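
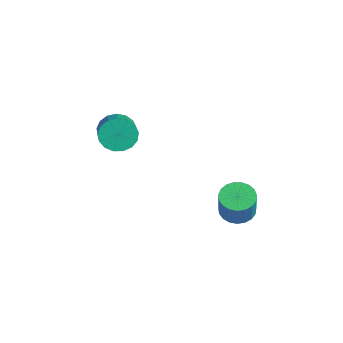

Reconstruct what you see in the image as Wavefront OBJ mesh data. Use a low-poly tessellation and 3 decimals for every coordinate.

v -3.875 -1.177 2.358
v -3.377 -1.172 1.515
v -1.706 -1.898 2.498
v -2.205 -1.903 3.342
v -3.297 -0.746 1.695
v -1.627 -1.472 2.678
v -3.351 -0.419 2.026
v -1.68 -1.145 3.01
v -3.524 -0.265 2.434
v -1.853 -0.991 3.417
v -3.778 -0.321 2.825
v -2.107 -1.047 3.808
v -4.054 -0.572 3.109
v -2.383 -1.298 4.092
v -4.289 -0.962 3.22
v -2.619 -1.688 4.204
v -4.43 -1.401 3.135
v -2.759 -2.128 4.118
v -4.443 -1.789 2.871
v -2.773 -2.515 3.854
v -4.327 -2.037 2.49
v -2.656 -2.763 3.473
v -4.107 -2.087 2.079
v -2.436 -2.813 3.062
v -3.834 -1.929 1.732
v -2.163 -2.655 2.715
v -3.57 -1.599 1.528
v -1.9 -2.325 2.511
v -0.984 4.018 -3.574
v -0.305 4.671 -3.7
v 0.383 4.274 -2.052
v -0.296 3.622 -1.926
v -0.592 4.883 -3.53
v 0.096 4.486 -1.881
v -0.947 4.945 -3.367
v -0.259 4.548 -1.718
v -1.308 4.847 -3.24
v -0.62 4.45 -1.591
v -1.613 4.605 -3.171
v -0.925 4.208 -1.522
v -1.809 4.263 -3.171
v -1.121 3.866 -1.523
v -1.863 3.878 -3.242
v -1.175 3.481 -1.593
v -1.764 3.517 -3.37
v -1.076 3.12 -1.721
v -1.531 3.243 -3.533
v -0.843 2.846 -1.884
v -1.203 3.103 -3.703
v -0.515 2.706 -2.054
v -0.838 3.122 -3.851
v -0.15 2.725 -2.203
v -0.497 3.295 -3.952
v 0.191 2.898 -2.303
v -0.241 3.594 -3.987
v 0.447 3.197 -2.338
v -0.113 3.966 -3.95
v 0.575 3.569 -2.302
v -0.136 4.347 -3.849
v 0.552 3.95 -2.2
f 2 1 5
f 2 5 3
f 3 5 6
f 3 6 4
f 5 1 7
f 5 7 6
f 6 7 8
f 6 8 4
f 7 1 9
f 7 9 8
f 8 9 10
f 8 10 4
f 9 1 11
f 9 11 10
f 10 11 12
f 10 12 4
f 11 1 13
f 11 13 12
f 12 13 14
f 12 14 4
f 13 1 15
f 13 15 14
f 14 15 16
f 14 16 4
f 15 1 17
f 15 17 16
f 16 17 18
f 16 18 4
f 17 1 19
f 17 19 18
f 18 19 20
f 18 20 4
f 19 1 21
f 19 21 20
f 20 21 22
f 20 22 4
f 21 1 23
f 21 23 22
f 22 23 24
f 22 24 4
f 23 1 25
f 23 25 24
f 24 25 26
f 24 26 4
f 25 1 27
f 25 27 26
f 26 27 28
f 26 28 4
f 27 1 2
f 27 2 28
f 28 2 3
f 28 3 4
f 30 29 33
f 30 33 31
f 31 33 34
f 31 34 32
f 33 29 35
f 33 35 34
f 34 35 36
f 34 36 32
f 35 29 37
f 35 37 36
f 36 37 38
f 36 38 32
f 37 29 39
f 37 39 38
f 38 39 40
f 38 40 32
f 39 29 41
f 39 41 40
f 40 41 42
f 40 42 32
f 41 29 43
f 41 43 42
f 42 43 44
f 42 44 32
f 43 29 45
f 43 45 44
f 44 45 46
f 44 46 32
f 45 29 47
f 45 47 46
f 46 47 48
f 46 48 32
f 47 29 49
f 47 49 48
f 48 49 50
f 48 50 32
f 49 29 51
f 49 51 50
f 50 51 52
f 50 52 32
f 51 29 53
f 51 53 52
f 52 53 54
f 52 54 32
f 53 29 55
f 53 55 54
f 54 55 56
f 54 56 32
f 55 29 57
f 55 57 56
f 56 57 58
f 56 58 32
f 57 29 59
f 57 59 58
f 58 59 60
f 58 60 32
f 59 29 30
f 59 30 60
f 60 30 31
f 60 31 32



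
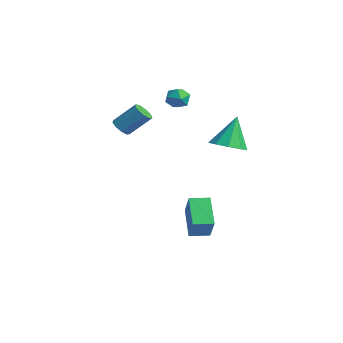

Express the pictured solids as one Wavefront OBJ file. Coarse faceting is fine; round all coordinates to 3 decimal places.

v -2.622 -0.279 2.842
v -2.374 0.079 2.401
v -1.79 1.076 3.536
v -2.038 0.719 3.978
v -2.768 0.209 2.489
v -2.184 1.207 3.624
v -3.093 0.111 2.742
v -2.509 1.109 3.877
v -3.198 -0.169 3.043
v -2.614 0.828 4.178
v -3.034 -0.501 3.249
v -2.45 0.497 4.384
v -2.676 -0.729 3.266
v -2.092 0.269 4.401
v -2.294 -0.746 3.084
v -1.71 0.252 4.219
v -2.064 -0.545 2.789
v -1.48 0.453 3.924
v -2.096 -0.219 2.519
v -1.512 0.778 3.655
v -3.876 3.976 4.412
v -3.135 4.024 4.264
v -3.965 3.016 3.656
v -3.224 3.064 3.508
v -3.459 2.845 4.193
v -3.405 3.438 4.66
v -3.695 3.602 3.26
v -3.641 4.195 3.727
v -3.024 3.793 3.552
v -2.878 3.325 4.129
v -4.222 3.715 3.791
v -4.076 3.247 4.368
v 1.164 1.534 -3.777
v -0.191 2.074 -2.607
v 1.545 2.555 -3.807
v 0.19 3.095 -2.637
v 2.15 1.205 -2.483
v 0.795 1.745 -1.313
v 2.531 2.226 -2.513
v 1.176 2.766 -1.343
v 2.27 3.097 2.554
v 3.248 3.276 2.656
v 1.95 3.823 4.346
v 2.938 3.82 2.38
v 2.316 4.025 2.186
v 1.671 3.796 2.164
v 1.307 3.24 2.324
v 1.393 2.617 2.592
v 1.89 2.218 2.843
v 2.564 2.23 2.958
v 3.1 2.648 2.884
f 2 1 5
f 2 5 3
f 3 5 6
f 3 6 4
f 5 1 7
f 5 7 6
f 6 7 8
f 6 8 4
f 7 1 9
f 7 9 8
f 8 9 10
f 8 10 4
f 9 1 11
f 9 11 10
f 10 11 12
f 10 12 4
f 11 1 13
f 11 13 12
f 12 13 14
f 12 14 4
f 13 1 15
f 13 15 14
f 14 15 16
f 14 16 4
f 15 1 17
f 15 17 16
f 16 17 18
f 16 18 4
f 17 1 19
f 17 19 18
f 18 19 20
f 18 20 4
f 19 1 2
f 19 2 20
f 20 2 3
f 20 3 4
f 21 32 26
f 21 26 22
f 21 22 28
f 21 28 31
f 21 31 32
f 22 26 30
f 26 32 25
f 32 31 23
f 31 28 27
f 28 22 29
f 24 30 25
f 24 25 23
f 24 23 27
f 24 27 29
f 24 29 30
f 25 30 26
f 23 25 32
f 27 23 31
f 29 27 28
f 30 29 22
f 34 36 33
f 37 34 33
f 33 36 35
f 35 37 33
f 34 40 36
f 38 34 37
f 38 40 34
f 36 40 35
f 39 37 35
f 35 40 39
f 39 38 37
f 40 38 39
f 42 41 44
f 42 44 43
f 44 41 45
f 44 45 43
f 45 41 46
f 45 46 43
f 46 41 47
f 46 47 43
f 47 41 48
f 47 48 43
f 48 41 49
f 48 49 43
f 49 41 50
f 49 50 43
f 50 41 51
f 50 51 43
f 51 41 42
f 51 42 43



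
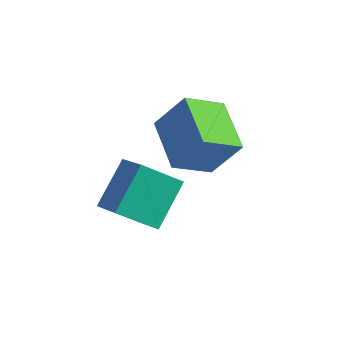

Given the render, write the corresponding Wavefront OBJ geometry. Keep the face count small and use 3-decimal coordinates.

v -0.706 2.503 -1.4
v -1.469 1.213 -0.515
v -2.293 3.845 -0.811
v -3.056 2.555 0.073
v 0.236 2.965 0.087
v -0.527 1.675 0.971
v -1.351 4.307 0.675
v -2.114 3.017 1.56
v -3.17 -0.733 -1.944
v -3.198 0.84 -0.645
v -2.069 0.153 -2.994
v -2.098 1.726 -1.695
v -2.022 -1.306 -1.225
v -2.051 0.267 0.074
v -0.922 -0.42 -2.275
v -0.95 1.153 -0.976
f 2 4 1
f 5 2 1
f 1 4 3
f 3 5 1
f 2 8 4
f 6 2 5
f 6 8 2
f 4 8 3
f 7 5 3
f 3 8 7
f 7 6 5
f 8 6 7
f 10 12 9
f 13 10 9
f 9 12 11
f 11 13 9
f 10 16 12
f 14 10 13
f 14 16 10
f 12 16 11
f 15 13 11
f 11 16 15
f 15 14 13
f 16 14 15



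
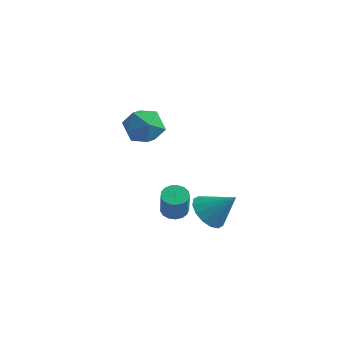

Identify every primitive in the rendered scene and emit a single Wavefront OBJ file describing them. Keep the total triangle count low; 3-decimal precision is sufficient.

v -3.233 4.879 -0.824
v -2.345 4.013 -0.796
v -4.635 3.447 -0.704
v -3.747 2.581 -0.676
v -3.897 3.347 0.289
v -3.031 4.232 0.215
v -3.949 3.228 -1.715
v -3.083 4.113 -1.789
v -2.787 2.993 -1.346
v -2.756 3.066 -0.108
v -4.224 4.394 -1.392
v -4.193 4.467 -0.154
v 2.397 0.341 -3.421
v 3.182 -0.031 -4.097
v 3.683 0.759 -2.159
v 3.127 0.521 -4.224
v 2.877 1.025 -4.137
v 2.499 1.346 -3.857
v 2.093 1.397 -3.461
v 1.769 1.166 -3.055
v 1.613 0.713 -2.746
v 1.667 0.161 -2.619
v 1.917 -0.343 -2.706
v 2.296 -0.664 -2.986
v 2.702 -0.715 -3.382
v 3.026 -0.484 -3.788
v 0.458 0.365 -3.878
v 1.146 0.413 -4.047
v 1.55 -0.176 -2.571
v 0.862 -0.225 -2.402
v 1.075 0.714 -3.907
v 1.479 0.125 -2.431
v 0.863 0.936 -3.761
v 1.267 0.347 -2.285
v 0.558 1.026 -3.641
v 0.962 0.437 -2.165
v 0.23 0.965 -3.576
v 0.634 0.376 -2.1
v -0.045 0.767 -3.58
v 0.358 0.178 -2.104
v -0.206 0.476 -3.652
v 0.198 -0.113 -2.176
v -0.214 0.16 -3.776
v 0.19 -0.43 -2.3
v -0.068 -0.11 -3.924
v 0.335 -0.699 -2.447
v 0.198 -0.27 -4.061
v 0.602 -0.86 -2.584
v 0.524 -0.286 -4.156
v 0.928 -0.875 -2.679
v 0.835 -0.152 -4.187
v 1.238 -0.741 -2.711
v 1.059 0.1 -4.148
v 1.463 -0.489 -2.672
f 1 12 6
f 1 6 2
f 1 2 8
f 1 8 11
f 1 11 12
f 2 6 10
f 6 12 5
f 12 11 3
f 11 8 7
f 8 2 9
f 4 10 5
f 4 5 3
f 4 3 7
f 4 7 9
f 4 9 10
f 5 10 6
f 3 5 12
f 7 3 11
f 9 7 8
f 10 9 2
f 14 13 16
f 14 16 15
f 16 13 17
f 16 17 15
f 17 13 18
f 17 18 15
f 18 13 19
f 18 19 15
f 19 13 20
f 19 20 15
f 20 13 21
f 20 21 15
f 21 13 22
f 21 22 15
f 22 13 23
f 22 23 15
f 23 13 24
f 23 24 15
f 24 13 25
f 24 25 15
f 25 13 26
f 25 26 15
f 26 13 14
f 26 14 15
f 28 27 31
f 28 31 29
f 29 31 32
f 29 32 30
f 31 27 33
f 31 33 32
f 32 33 34
f 32 34 30
f 33 27 35
f 33 35 34
f 34 35 36
f 34 36 30
f 35 27 37
f 35 37 36
f 36 37 38
f 36 38 30
f 37 27 39
f 37 39 38
f 38 39 40
f 38 40 30
f 39 27 41
f 39 41 40
f 40 41 42
f 40 42 30
f 41 27 43
f 41 43 42
f 42 43 44
f 42 44 30
f 43 27 45
f 43 45 44
f 44 45 46
f 44 46 30
f 45 27 47
f 45 47 46
f 46 47 48
f 46 48 30
f 47 27 49
f 47 49 48
f 48 49 50
f 48 50 30
f 49 27 51
f 49 51 50
f 50 51 52
f 50 52 30
f 51 27 53
f 51 53 52
f 52 53 54
f 52 54 30
f 53 27 28
f 53 28 54
f 54 28 29
f 54 29 30



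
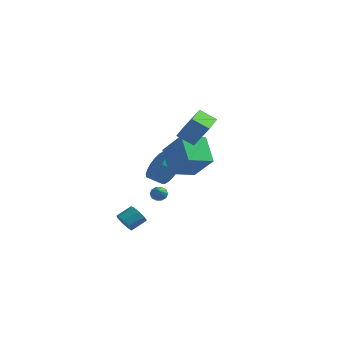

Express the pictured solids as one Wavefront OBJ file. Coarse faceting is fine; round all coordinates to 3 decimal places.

v -0.537 -4.12 -3.791
v -0.181 -3.951 -4.358
v 0.312 -3.171 -3.816
v -0.043 -3.34 -3.249
v -0.585 -3.707 -4.341
v -0.092 -2.927 -3.8
v -0.966 -3.656 -4.068
v -0.473 -2.876 -3.526
v -1.146 -3.822 -3.664
v -0.653 -3.043 -3.122
v -1.041 -4.128 -3.32
v -0.548 -3.348 -2.778
v -0.7 -4.43 -3.196
v -0.207 -3.65 -2.655
v -0.283 -4.587 -3.351
v 0.211 -3.807 -2.809
v 0.016 -4.525 -3.711
v 0.509 -3.745 -3.169
v 0.056 -4.274 -4.109
v 0.549 -3.494 -3.567
v 3.587 -3.612 2.934
v 2.647 -3.869 3.565
v 3.196 -2 3.009
v 2.257 -2.257 3.64
v 4.463 -3.463 4.3
v 3.524 -3.72 4.931
v 4.073 -1.851 4.375
v 3.133 -2.108 5.006
v 0.525 -0.6 -0.813
v 1.292 -0.925 -0.11
v 0.562 -1.425 0.456
v -0.205 -1.1 -0.247
v 1.147 -0.502 0.077
v 0.417 -1.002 0.643
v 0.878 -0.098 0.088
v 0.148 -0.598 0.653
v 0.54 0.207 -0.08
v -0.19 -0.293 0.485
v 0.199 0.351 -0.393
v -0.531 -0.148 0.173
v -0.078 0.308 -0.789
v -0.808 -0.192 -0.224
v -0.235 0.084 -1.19
v -0.965 -0.416 -0.624
v -0.242 -0.275 -1.516
v -0.972 -0.775 -0.95
v -0.097 -0.698 -1.703
v -0.827 -1.198 -1.137
v 0.172 -1.102 -1.713
v -0.558 -1.602 -1.148
v 0.51 -1.407 -1.545
v -0.22 -1.907 -0.98
v 0.851 -1.552 -1.233
v 0.121 -2.051 -0.667
v 1.128 -1.508 -0.836
v 0.398 -2.008 -0.271
v 1.285 -1.284 -0.436
v 0.555 -1.784 0.13
v 1.927 -3.327 0.301
v 3.33 -3.747 1.82
v 0.887 -2.286 1.549
v 2.29 -2.706 3.069
v 2.77 -1.994 -0.109
v 4.173 -2.414 1.411
v 1.73 -0.953 1.14
v 3.133 -1.373 2.659
v -0.084 -0.998 -2.616
v 0.364 -0.936 -2.873
v 0.504 -2.022 -1.844
v 0.368 -0.741 -2.618
v 0.2 -0.644 -2.362
v -0.077 -0.683 -2.203
v -0.356 -0.842 -2.202
v -0.531 -1.061 -2.359
v -0.535 -1.256 -2.614
v -0.367 -1.353 -2.87
v -0.091 -1.314 -3.029
v 0.189 -1.155 -3.03
f 2 1 5
f 2 5 3
f 3 5 6
f 3 6 4
f 5 1 7
f 5 7 6
f 6 7 8
f 6 8 4
f 7 1 9
f 7 9 8
f 8 9 10
f 8 10 4
f 9 1 11
f 9 11 10
f 10 11 12
f 10 12 4
f 11 1 13
f 11 13 12
f 12 13 14
f 12 14 4
f 13 1 15
f 13 15 14
f 14 15 16
f 14 16 4
f 15 1 17
f 15 17 16
f 16 17 18
f 16 18 4
f 17 1 19
f 17 19 18
f 18 19 20
f 18 20 4
f 19 1 2
f 19 2 20
f 20 2 3
f 20 3 4
f 22 24 21
f 25 22 21
f 21 24 23
f 23 25 21
f 22 28 24
f 26 22 25
f 26 28 22
f 24 28 23
f 27 25 23
f 23 28 27
f 27 26 25
f 28 26 27
f 30 29 33
f 30 33 31
f 31 33 34
f 31 34 32
f 33 29 35
f 33 35 34
f 34 35 36
f 34 36 32
f 35 29 37
f 35 37 36
f 36 37 38
f 36 38 32
f 37 29 39
f 37 39 38
f 38 39 40
f 38 40 32
f 39 29 41
f 39 41 40
f 40 41 42
f 40 42 32
f 41 29 43
f 41 43 42
f 42 43 44
f 42 44 32
f 43 29 45
f 43 45 44
f 44 45 46
f 44 46 32
f 45 29 47
f 45 47 46
f 46 47 48
f 46 48 32
f 47 29 49
f 47 49 48
f 48 49 50
f 48 50 32
f 49 29 51
f 49 51 50
f 50 51 52
f 50 52 32
f 51 29 53
f 51 53 52
f 52 53 54
f 52 54 32
f 53 29 55
f 53 55 54
f 54 55 56
f 54 56 32
f 55 29 57
f 55 57 56
f 56 57 58
f 56 58 32
f 57 29 30
f 57 30 58
f 58 30 31
f 58 31 32
f 60 62 59
f 63 60 59
f 59 62 61
f 61 63 59
f 60 66 62
f 64 60 63
f 64 66 60
f 62 66 61
f 65 63 61
f 61 66 65
f 65 64 63
f 66 64 65
f 68 67 70
f 68 70 69
f 70 67 71
f 70 71 69
f 71 67 72
f 71 72 69
f 72 67 73
f 72 73 69
f 73 67 74
f 73 74 69
f 74 67 75
f 74 75 69
f 75 67 76
f 75 76 69
f 76 67 77
f 76 77 69
f 77 67 78
f 77 78 69
f 78 67 68
f 78 68 69



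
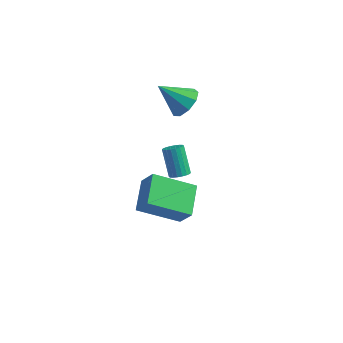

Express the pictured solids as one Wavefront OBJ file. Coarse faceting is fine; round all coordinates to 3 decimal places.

v 0.078 0.942 -3.906
v 0.518 1.188 -3.826
v -0.098 1.903 -2.634
v -0.538 1.658 -2.714
v 0.407 1.327 -3.967
v -0.209 2.043 -2.775
v 0.231 1.39 -4.096
v -0.385 2.106 -2.904
v 0.025 1.364 -4.187
v -0.591 2.08 -2.995
v -0.171 1.255 -4.222
v -0.787 1.971 -3.031
v -0.318 1.084 -4.195
v -0.933 1.8 -3.004
v -0.386 0.885 -4.111
v -1.001 1.6 -2.919
v -0.362 0.697 -3.986
v -0.978 1.412 -2.794
v -0.251 0.557 -3.845
v -0.867 1.273 -2.653
v -0.075 0.494 -3.716
v -0.691 1.21 -2.524
v 0.131 0.52 -3.625
v -0.485 1.236 -2.433
v 0.327 0.629 -3.589
v -0.289 1.345 -2.398
v 0.473 0.8 -3.616
v -0.142 1.516 -2.425
v 0.541 1 -3.701
v -0.074 1.715 -2.509
v 0.431 0.683 2.047
v 0.898 1.053 2.653
v -0.751 0.397 3.133
v 0.562 1.449 2.392
v 0.165 1.487 1.97
v -0.108 1.149 1.583
v -0.129 0.593 1.414
v 0.112 0.079 1.541
v 0.503 -0.152 1.905
v 0.859 0.008 2.335
v 1.016 0.484 2.631
v 0.215 -4.68 -0.547
v 0.835 -4.9 0.456
v -0.102 -3.23 -0.034
v 0.517 -3.451 0.97
v 1.963 -3.969 -1.47
v 2.582 -4.19 -0.466
v 1.645 -2.52 -0.956
v 2.265 -2.74 0.047
f 2 1 5
f 2 5 3
f 3 5 6
f 3 6 4
f 5 1 7
f 5 7 6
f 6 7 8
f 6 8 4
f 7 1 9
f 7 9 8
f 8 9 10
f 8 10 4
f 9 1 11
f 9 11 10
f 10 11 12
f 10 12 4
f 11 1 13
f 11 13 12
f 12 13 14
f 12 14 4
f 13 1 15
f 13 15 14
f 14 15 16
f 14 16 4
f 15 1 17
f 15 17 16
f 16 17 18
f 16 18 4
f 17 1 19
f 17 19 18
f 18 19 20
f 18 20 4
f 19 1 21
f 19 21 20
f 20 21 22
f 20 22 4
f 21 1 23
f 21 23 22
f 22 23 24
f 22 24 4
f 23 1 25
f 23 25 24
f 24 25 26
f 24 26 4
f 25 1 27
f 25 27 26
f 26 27 28
f 26 28 4
f 27 1 29
f 27 29 28
f 28 29 30
f 28 30 4
f 29 1 2
f 29 2 30
f 30 2 3
f 30 3 4
f 32 31 34
f 32 34 33
f 34 31 35
f 34 35 33
f 35 31 36
f 35 36 33
f 36 31 37
f 36 37 33
f 37 31 38
f 37 38 33
f 38 31 39
f 38 39 33
f 39 31 40
f 39 40 33
f 40 31 41
f 40 41 33
f 41 31 32
f 41 32 33
f 43 45 42
f 46 43 42
f 42 45 44
f 44 46 42
f 43 49 45
f 47 43 46
f 47 49 43
f 45 49 44
f 48 46 44
f 44 49 48
f 48 47 46
f 49 47 48



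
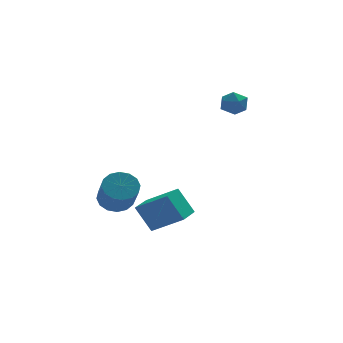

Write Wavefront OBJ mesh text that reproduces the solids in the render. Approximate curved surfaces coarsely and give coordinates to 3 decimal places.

v -3.387 -2.878 -2.81
v -2.721 -2.639 -2.592
v -2.708 -3.642 -1.531
v -3.373 -3.882 -1.75
v -2.973 -2.43 -2.391
v -2.96 -3.434 -1.331
v -3.335 -2.342 -2.303
v -3.322 -3.345 -1.243
v -3.711 -2.397 -2.351
v -3.698 -3.401 -1.291
v -4 -2.582 -2.522
v -3.987 -3.585 -1.461
v -4.125 -2.845 -2.77
v -4.112 -3.849 -1.71
v -4.052 -3.118 -3.029
v -4.039 -4.121 -1.968
v -3.8 -3.326 -3.229
v -3.787 -4.33 -2.169
v -3.438 -3.415 -3.317
v -3.425 -4.418 -2.257
v -3.062 -3.359 -3.269
v -3.049 -4.363 -2.209
v -2.773 -3.175 -3.099
v -2.76 -4.178 -2.038
v -2.648 -2.911 -2.85
v -2.635 -3.915 -1.79
v -1.954 -2.679 -4.82
v -0.847 -3.445 -3.974
v -2.509 -2.239 -3.694
v -1.402 -3.006 -2.849
v -1.318 -1.794 -4.851
v -0.211 -2.561 -4.006
v -1.873 -1.355 -3.726
v -0.766 -2.121 -2.88
v 1.32 -0.569 0.687
v 1.788 -0.131 0.71
v 1.892 -1.209 1.27
v 2.36 -0.771 1.293
v 1.806 -0.665 1.599
v 1.453 -0.269 1.239
v 2.227 -1.071 0.741
v 1.874 -0.675 0.381
v 2.349 -0.441 0.743
v 2.089 -0.19 1.273
v 1.591 -1.15 0.707
v 1.331 -0.899 1.237
f 2 1 5
f 2 5 3
f 3 5 6
f 3 6 4
f 5 1 7
f 5 7 6
f 6 7 8
f 6 8 4
f 7 1 9
f 7 9 8
f 8 9 10
f 8 10 4
f 9 1 11
f 9 11 10
f 10 11 12
f 10 12 4
f 11 1 13
f 11 13 12
f 12 13 14
f 12 14 4
f 13 1 15
f 13 15 14
f 14 15 16
f 14 16 4
f 15 1 17
f 15 17 16
f 16 17 18
f 16 18 4
f 17 1 19
f 17 19 18
f 18 19 20
f 18 20 4
f 19 1 21
f 19 21 20
f 20 21 22
f 20 22 4
f 21 1 23
f 21 23 22
f 22 23 24
f 22 24 4
f 23 1 25
f 23 25 24
f 24 25 26
f 24 26 4
f 25 1 2
f 25 2 26
f 26 2 3
f 26 3 4
f 28 30 27
f 31 28 27
f 27 30 29
f 29 31 27
f 28 34 30
f 32 28 31
f 32 34 28
f 30 34 29
f 33 31 29
f 29 34 33
f 33 32 31
f 34 32 33
f 35 46 40
f 35 40 36
f 35 36 42
f 35 42 45
f 35 45 46
f 36 40 44
f 40 46 39
f 46 45 37
f 45 42 41
f 42 36 43
f 38 44 39
f 38 39 37
f 38 37 41
f 38 41 43
f 38 43 44
f 39 44 40
f 37 39 46
f 41 37 45
f 43 41 42
f 44 43 36



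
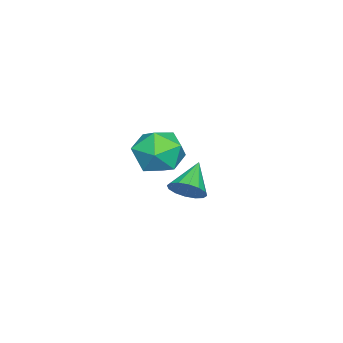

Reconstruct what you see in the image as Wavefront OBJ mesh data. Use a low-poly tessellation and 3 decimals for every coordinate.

v -2.907 -3.728 -0.189
v -2.457 -3.886 0.428
v -4.133 -3.712 0.709
v -2.467 -3.483 0.407
v -2.596 -3.145 0.226
v -2.807 -2.964 -0.066
v -3.045 -2.987 -0.391
v -3.247 -3.209 -0.662
v -3.357 -3.57 -0.806
v -3.346 -3.973 -0.785
v -3.218 -4.31 -0.604
v -3.006 -4.491 -0.312
v -2.768 -4.468 0.013
v -2.567 -4.246 0.284
v 0.152 -3.085 4.441
v 1.023 -2.468 4.339
v 0.817 -4.212 3.301
v 1.688 -3.595 3.199
v 1.507 -4.12 4.116
v 1.096 -3.424 4.821
v 0.744 -3.256 2.819
v 0.333 -2.56 3.524
v 1.389 -2.574 3.337
v 1.861 -3.108 4.139
v -0.021 -3.572 3.501
v 0.451 -4.106 4.303
f 2 1 4
f 2 4 3
f 4 1 5
f 4 5 3
f 5 1 6
f 5 6 3
f 6 1 7
f 6 7 3
f 7 1 8
f 7 8 3
f 8 1 9
f 8 9 3
f 9 1 10
f 9 10 3
f 10 1 11
f 10 11 3
f 11 1 12
f 11 12 3
f 12 1 13
f 12 13 3
f 13 1 14
f 13 14 3
f 14 1 2
f 14 2 3
f 15 26 20
f 15 20 16
f 15 16 22
f 15 22 25
f 15 25 26
f 16 20 24
f 20 26 19
f 26 25 17
f 25 22 21
f 22 16 23
f 18 24 19
f 18 19 17
f 18 17 21
f 18 21 23
f 18 23 24
f 19 24 20
f 17 19 26
f 21 17 25
f 23 21 22
f 24 23 16



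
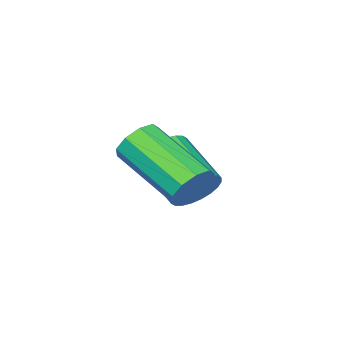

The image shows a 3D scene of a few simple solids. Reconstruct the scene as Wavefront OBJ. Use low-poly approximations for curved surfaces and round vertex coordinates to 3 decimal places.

v 0.906 3.789 1.994
v 1.371 3.522 1.544
v 1.16 1.584 2.476
v 0.694 1.851 2.926
v 1.595 3.685 1.935
v 1.384 1.747 2.866
v 1.497 3.897 2.353
v 1.286 1.959 3.284
v 1.122 4.058 2.603
v 0.911 2.12 3.535
v 0.646 4.093 2.569
v 0.435 2.156 3.5
v 0.291 3.986 2.265
v 0.08 2.049 3.197
v 0.224 3.787 1.835
v 0.013 1.849 2.767
v 0.476 3.588 1.48
v 0.265 1.651 2.411
v 0.928 3.484 1.365
v 0.717 1.546 2.296
v -1.507 2.049 0.204
v -1.023 2.236 0.8
v -1.468 0.738 1.631
v -1.953 0.551 1.036
v -1.286 2.366 0.893
v -1.732 0.868 1.725
v -1.583 2.448 0.882
v -2.029 0.95 1.713
v -1.869 2.469 0.767
v -2.314 0.971 1.599
v -2.099 2.426 0.567
v -2.544 0.929 1.399
v -2.239 2.326 0.311
v -2.685 0.828 1.143
v -2.268 2.184 0.04
v -2.713 0.686 0.871
v -2.181 2.021 -0.207
v -2.626 0.523 0.624
v -1.992 1.862 -0.391
v -2.437 0.364 0.44
v -1.728 1.732 -0.485
v -2.174 0.234 0.347
v -1.431 1.65 -0.473
v -1.877 0.152 0.358
v -1.146 1.629 -0.359
v -1.591 0.131 0.473
v -0.916 1.671 -0.159
v -1.361 0.174 0.673
v -0.775 1.772 0.097
v -1.221 0.274 0.929
v -0.747 1.914 0.369
v -1.192 0.416 1.2
v -0.834 2.077 0.616
v -1.279 0.579 1.447
f 2 1 5
f 2 5 3
f 3 5 6
f 3 6 4
f 5 1 7
f 5 7 6
f 6 7 8
f 6 8 4
f 7 1 9
f 7 9 8
f 8 9 10
f 8 10 4
f 9 1 11
f 9 11 10
f 10 11 12
f 10 12 4
f 11 1 13
f 11 13 12
f 12 13 14
f 12 14 4
f 13 1 15
f 13 15 14
f 14 15 16
f 14 16 4
f 15 1 17
f 15 17 16
f 16 17 18
f 16 18 4
f 17 1 19
f 17 19 18
f 18 19 20
f 18 20 4
f 19 1 2
f 19 2 20
f 20 2 3
f 20 3 4
f 22 21 25
f 22 25 23
f 23 25 26
f 23 26 24
f 25 21 27
f 25 27 26
f 26 27 28
f 26 28 24
f 27 21 29
f 27 29 28
f 28 29 30
f 28 30 24
f 29 21 31
f 29 31 30
f 30 31 32
f 30 32 24
f 31 21 33
f 31 33 32
f 32 33 34
f 32 34 24
f 33 21 35
f 33 35 34
f 34 35 36
f 34 36 24
f 35 21 37
f 35 37 36
f 36 37 38
f 36 38 24
f 37 21 39
f 37 39 38
f 38 39 40
f 38 40 24
f 39 21 41
f 39 41 40
f 40 41 42
f 40 42 24
f 41 21 43
f 41 43 42
f 42 43 44
f 42 44 24
f 43 21 45
f 43 45 44
f 44 45 46
f 44 46 24
f 45 21 47
f 45 47 46
f 46 47 48
f 46 48 24
f 47 21 49
f 47 49 48
f 48 49 50
f 48 50 24
f 49 21 51
f 49 51 50
f 50 51 52
f 50 52 24
f 51 21 53
f 51 53 52
f 52 53 54
f 52 54 24
f 53 21 22
f 53 22 54
f 54 22 23
f 54 23 24



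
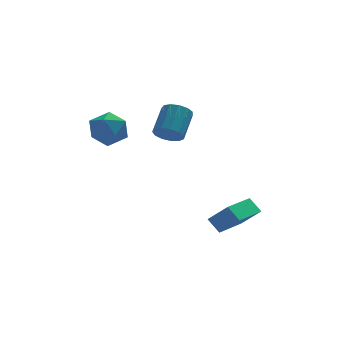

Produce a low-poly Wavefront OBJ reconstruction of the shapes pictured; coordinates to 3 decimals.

v -2.898 4.441 -0.119
v -1.903 3.995 -0.032
v -3.617 2.825 -0.168
v -2.622 2.379 -0.081
v -3.057 2.917 0.766
v -2.612 3.916 0.797
v -2.908 2.904 -0.997
v -2.463 3.903 -0.966
v -1.909 3.046 -0.574
v -2.001 3.053 0.515
v -3.519 3.767 -0.715
v -3.611 3.774 0.374
v -0.191 1.889 -0.067
v 0.513 1.707 -0.349
v 1.215 2.849 0.664
v 0.511 3.031 0.947
v 0.356 2.03 -0.604
v 1.059 3.171 0.409
v 0.026 2.307 -0.688
v 0.729 3.449 0.325
v -0.373 2.452 -0.575
v 0.329 3.594 0.438
v -0.714 2.419 -0.3
v -0.012 3.56 0.713
v -0.89 2.217 0.049
v -0.187 3.358 1.062
v -0.843 1.911 0.361
v -0.141 3.052 1.374
v -0.59 1.598 0.537
v 0.112 2.74 1.551
v -0.21 1.378 0.522
v 0.492 2.519 1.535
v 0.176 1.32 0.32
v 0.878 2.461 1.333
v 0.446 1.443 -0.005
v 1.148 2.584 1.008
v 1.098 -2.864 -4.323
v 1.899 -3.362 -3.371
v 0.683 -2.323 -3.69
v 1.484 -2.821 -2.739
v 2.556 -1.279 -4.721
v 3.357 -1.777 -3.77
v 2.141 -0.738 -4.089
v 2.942 -1.236 -3.137
f 1 12 6
f 1 6 2
f 1 2 8
f 1 8 11
f 1 11 12
f 2 6 10
f 6 12 5
f 12 11 3
f 11 8 7
f 8 2 9
f 4 10 5
f 4 5 3
f 4 3 7
f 4 7 9
f 4 9 10
f 5 10 6
f 3 5 12
f 7 3 11
f 9 7 8
f 10 9 2
f 14 13 17
f 14 17 15
f 15 17 18
f 15 18 16
f 17 13 19
f 17 19 18
f 18 19 20
f 18 20 16
f 19 13 21
f 19 21 20
f 20 21 22
f 20 22 16
f 21 13 23
f 21 23 22
f 22 23 24
f 22 24 16
f 23 13 25
f 23 25 24
f 24 25 26
f 24 26 16
f 25 13 27
f 25 27 26
f 26 27 28
f 26 28 16
f 27 13 29
f 27 29 28
f 28 29 30
f 28 30 16
f 29 13 31
f 29 31 30
f 30 31 32
f 30 32 16
f 31 13 33
f 31 33 32
f 32 33 34
f 32 34 16
f 33 13 35
f 33 35 34
f 34 35 36
f 34 36 16
f 35 13 14
f 35 14 36
f 36 14 15
f 36 15 16
f 38 40 37
f 41 38 37
f 37 40 39
f 39 41 37
f 38 44 40
f 42 38 41
f 42 44 38
f 40 44 39
f 43 41 39
f 39 44 43
f 43 42 41
f 44 42 43



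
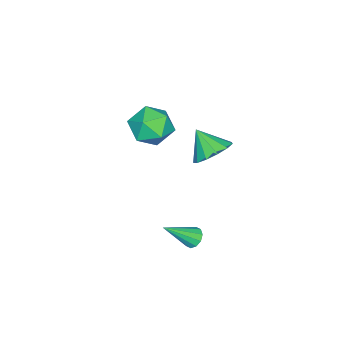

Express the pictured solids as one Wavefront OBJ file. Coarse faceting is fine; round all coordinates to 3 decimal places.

v -1.257 -2.592 0.588
v -0.43 -3.154 -0.182
v -1.09 -4.146 1.902
v -0.263 -4.708 1.132
v 0.058 -3.649 1.738
v -0.045 -2.688 0.926
v -1.475 -4.612 0.794
v -1.578 -3.651 -0.018
v -0.565 -4.402 -0.054
v 0.383 -3.807 0.529
v -1.903 -3.493 1.191
v -0.955 -2.898 1.774
v 2.062 0.224 -3.777
v 2.513 0.624 -3.867
v 3.218 -0.784 -2.463
v 2.301 0.751 -3.583
v 1.997 0.676 -3.373
v 1.718 0.429 -3.317
v 1.57 0.104 -3.437
v 1.61 -0.176 -3.686
v 1.823 -0.303 -3.971
v 2.127 -0.228 -4.181
v 2.406 0.019 -4.237
v 2.553 0.345 -4.117
v 1.551 0.94 2.645
v 2.587 0.676 2.607
v 1.329 -0.08 3.735
v 2.539 1.119 3.013
v 2.178 1.506 3.301
v 1.617 1.713 3.381
v 1.036 1.675 3.228
v 0.617 1.403 2.889
v 0.495 0.985 2.472
v 0.709 0.552 2.111
v 1.189 0.243 1.918
v 1.784 0.155 1.957
v 2.305 0.316 2.214
f 1 12 6
f 1 6 2
f 1 2 8
f 1 8 11
f 1 11 12
f 2 6 10
f 6 12 5
f 12 11 3
f 11 8 7
f 8 2 9
f 4 10 5
f 4 5 3
f 4 3 7
f 4 7 9
f 4 9 10
f 5 10 6
f 3 5 12
f 7 3 11
f 9 7 8
f 10 9 2
f 14 13 16
f 14 16 15
f 16 13 17
f 16 17 15
f 17 13 18
f 17 18 15
f 18 13 19
f 18 19 15
f 19 13 20
f 19 20 15
f 20 13 21
f 20 21 15
f 21 13 22
f 21 22 15
f 22 13 23
f 22 23 15
f 23 13 24
f 23 24 15
f 24 13 14
f 24 14 15
f 26 25 28
f 26 28 27
f 28 25 29
f 28 29 27
f 29 25 30
f 29 30 27
f 30 25 31
f 30 31 27
f 31 25 32
f 31 32 27
f 32 25 33
f 32 33 27
f 33 25 34
f 33 34 27
f 34 25 35
f 34 35 27
f 35 25 36
f 35 36 27
f 36 25 37
f 36 37 27
f 37 25 26
f 37 26 27



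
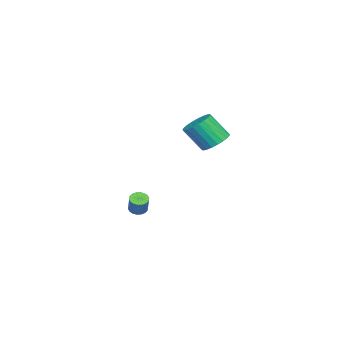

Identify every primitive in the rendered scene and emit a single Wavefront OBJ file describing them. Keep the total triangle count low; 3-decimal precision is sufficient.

v 3.386 1.501 2.737
v 4.304 1.524 2.672
v 4.431 0.482 4.098
v 3.514 0.459 4.163
v 4.241 1.806 2.884
v 4.369 0.765 4.31
v 4.049 2.043 3.074
v 4.177 1.001 4.499
v 3.756 2.196 3.212
v 3.883 1.155 4.638
v 3.406 2.244 3.279
v 3.534 1.203 4.704
v 3.054 2.179 3.262
v 3.181 1.138 4.688
v 2.752 2.01 3.166
v 2.879 0.969 4.592
v 2.546 1.764 3.005
v 2.674 0.723 4.43
v 2.469 1.478 2.802
v 2.596 0.436 4.228
v 2.531 1.195 2.59
v 2.659 0.154 4.016
v 2.723 0.959 2.401
v 2.851 -0.083 3.826
v 3.017 0.805 2.262
v 3.144 -0.236 3.688
v 3.366 0.757 2.196
v 3.494 -0.284 3.621
v 3.719 0.822 2.212
v 3.846 -0.219 3.638
v 4.021 0.991 2.308
v 4.148 -0.05 3.734
v 4.226 1.237 2.47
v 4.354 0.196 3.895
v -0.675 -3.953 -4.24
v -0.29 -4.348 -4.386
v 0.359 -4.101 -3.347
v -0.025 -3.707 -3.2
v -0.198 -4.137 -4.493
v 0.451 -3.89 -3.454
v -0.201 -3.89 -4.551
v 0.448 -3.643 -3.511
v -0.298 -3.655 -4.546
v 0.352 -3.408 -3.507
v -0.469 -3.48 -4.481
v 0.18 -3.233 -3.442
v -0.681 -3.398 -4.368
v -0.031 -3.151 -3.329
v -0.891 -3.426 -4.229
v -0.242 -3.179 -3.19
v -1.059 -3.559 -4.093
v -0.41 -3.312 -3.054
v -1.151 -3.77 -3.986
v -0.502 -3.523 -2.947
v -1.148 -4.017 -3.929
v -0.499 -3.77 -2.889
v -1.052 -4.252 -3.933
v -0.402 -4.005 -2.894
v -0.88 -4.427 -3.998
v -0.231 -4.18 -2.959
v -0.669 -4.509 -4.111
v -0.019 -4.262 -3.072
v -0.458 -4.481 -4.25
v 0.191 -4.234 -3.211
f 2 1 5
f 2 5 3
f 3 5 6
f 3 6 4
f 5 1 7
f 5 7 6
f 6 7 8
f 6 8 4
f 7 1 9
f 7 9 8
f 8 9 10
f 8 10 4
f 9 1 11
f 9 11 10
f 10 11 12
f 10 12 4
f 11 1 13
f 11 13 12
f 12 13 14
f 12 14 4
f 13 1 15
f 13 15 14
f 14 15 16
f 14 16 4
f 15 1 17
f 15 17 16
f 16 17 18
f 16 18 4
f 17 1 19
f 17 19 18
f 18 19 20
f 18 20 4
f 19 1 21
f 19 21 20
f 20 21 22
f 20 22 4
f 21 1 23
f 21 23 22
f 22 23 24
f 22 24 4
f 23 1 25
f 23 25 24
f 24 25 26
f 24 26 4
f 25 1 27
f 25 27 26
f 26 27 28
f 26 28 4
f 27 1 29
f 27 29 28
f 28 29 30
f 28 30 4
f 29 1 31
f 29 31 30
f 30 31 32
f 30 32 4
f 31 1 33
f 31 33 32
f 32 33 34
f 32 34 4
f 33 1 2
f 33 2 34
f 34 2 3
f 34 3 4
f 36 35 39
f 36 39 37
f 37 39 40
f 37 40 38
f 39 35 41
f 39 41 40
f 40 41 42
f 40 42 38
f 41 35 43
f 41 43 42
f 42 43 44
f 42 44 38
f 43 35 45
f 43 45 44
f 44 45 46
f 44 46 38
f 45 35 47
f 45 47 46
f 46 47 48
f 46 48 38
f 47 35 49
f 47 49 48
f 48 49 50
f 48 50 38
f 49 35 51
f 49 51 50
f 50 51 52
f 50 52 38
f 51 35 53
f 51 53 52
f 52 53 54
f 52 54 38
f 53 35 55
f 53 55 54
f 54 55 56
f 54 56 38
f 55 35 57
f 55 57 56
f 56 57 58
f 56 58 38
f 57 35 59
f 57 59 58
f 58 59 60
f 58 60 38
f 59 35 61
f 59 61 60
f 60 61 62
f 60 62 38
f 61 35 63
f 61 63 62
f 62 63 64
f 62 64 38
f 63 35 36
f 63 36 64
f 64 36 37
f 64 37 38



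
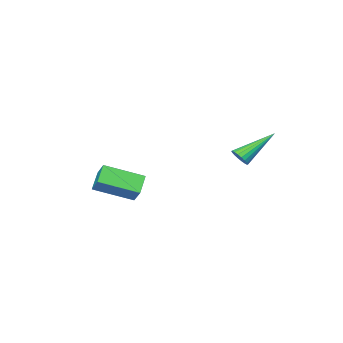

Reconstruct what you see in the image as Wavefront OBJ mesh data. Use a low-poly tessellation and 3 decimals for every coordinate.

v -1.623 2.904 -1.332
v -1.385 2.676 -0.917
v -3.237 3.456 -0.108
v -1.304 2.898 -0.909
v -1.286 3.12 -0.985
v -1.334 3.3 -1.13
v -1.44 3.401 -1.315
v -1.582 3.404 -1.503
v -1.732 3.308 -1.658
v -1.86 3.132 -1.748
v -1.942 2.911 -1.756
v -1.96 2.688 -1.68
v -1.912 2.509 -1.535
v -1.806 2.407 -1.35
v -1.664 2.404 -1.162
v -1.514 2.5 -1.007
v -0.063 -2.291 -5.037
v -0.854 -2.798 -4.34
v 0.149 -1.64 -4.322
v -0.642 -2.147 -3.625
v 1.382 -3.553 -4.315
v 0.591 -4.06 -3.618
v 1.594 -2.902 -3.6
v 0.803 -3.409 -2.903
f 2 1 4
f 2 4 3
f 4 1 5
f 4 5 3
f 5 1 6
f 5 6 3
f 6 1 7
f 6 7 3
f 7 1 8
f 7 8 3
f 8 1 9
f 8 9 3
f 9 1 10
f 9 10 3
f 10 1 11
f 10 11 3
f 11 1 12
f 11 12 3
f 12 1 13
f 12 13 3
f 13 1 14
f 13 14 3
f 14 1 15
f 14 15 3
f 15 1 16
f 15 16 3
f 16 1 2
f 16 2 3
f 18 20 17
f 21 18 17
f 17 20 19
f 19 21 17
f 18 24 20
f 22 18 21
f 22 24 18
f 20 24 19
f 23 21 19
f 19 24 23
f 23 22 21
f 24 22 23



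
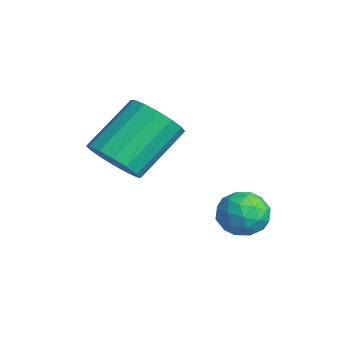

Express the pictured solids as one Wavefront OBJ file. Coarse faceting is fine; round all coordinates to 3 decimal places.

v 2.045 0.844 -3.709
v 2.875 1.089 -3.591
v 2.105 0.071 -2.529
v 2.935 0.316 -2.411
v 2.291 0.898 -2.32
v 2.254 1.376 -3.049
v 2.726 -0.216 -3.071
v 2.689 0.262 -3.8
v 3.296 0.434 -3.196
v 3.026 1.122 -2.732
v 1.954 0.038 -3.388
v 1.684 0.726 -2.924
v 2.455 1.034 -3.754
v 2.525 0.126 -2.366
v 2.147 0.468 -2.313
v 2.634 0.612 -2.243
v 2.09 1.203 -3.435
v 2.577 1.347 -3.366
v 2.234 1.234 -2.618
v 2.403 -0.187 -2.754
v 2.89 -0.043 -2.685
v 2.346 0.548 -3.877
v 2.833 0.692 -3.807
v 2.746 -0.074 -3.502
v 3.19 0.793 -3.452
v 3.225 0.339 -2.759
v 3.102 0.027 -3.147
v 3.081 0.307 -3.575
v 3.031 1.198 -3.179
v 3.066 0.743 -2.486
v 2.688 1.085 -2.432
v 2.666 1.366 -2.861
v 3.279 0.813 -2.947
v 1.914 0.417 -3.634
v 1.949 -0.038 -2.941
v 2.314 -0.206 -3.259
v 2.292 0.075 -3.688
v 1.755 0.821 -3.361
v 1.79 0.367 -2.668
v 1.899 0.853 -2.545
v 1.878 1.133 -2.973
v 1.701 0.347 -3.173
v 0.767 -2.861 -1.227
v 1.636 -2.387 -1.366
v 1.023 -0.845 0.047
v 0.153 -1.319 0.187
v 1.317 -2.189 -1.722
v 0.703 -0.646 -0.308
v 0.85 -2.17 -1.945
v 0.236 -0.628 -0.531
v 0.361 -2.337 -1.975
v -0.253 -0.795 -0.562
v -0.019 -2.644 -1.805
v -0.633 -1.102 -0.392
v -0.189 -3.009 -1.48
v -0.803 -1.467 -0.067
v -0.103 -3.335 -1.087
v -0.716 -1.793 0.326
v 0.217 -3.534 -0.732
v -0.397 -1.991 0.682
v 0.684 -3.552 -0.509
v 0.07 -2.01 0.905
v 1.173 -3.385 -0.478
v 0.559 -1.843 0.935
v 1.553 -3.078 -0.648
v 0.939 -1.536 0.765
v 1.723 -2.713 -0.973
v 1.109 -1.171 0.44
f 1 38 17
f 38 12 41
f 17 41 6
f 38 41 17
f 1 17 13
f 17 6 18
f 13 18 2
f 17 18 13
f 1 13 22
f 13 2 23
f 22 23 8
f 13 23 22
f 1 22 34
f 22 8 37
f 34 37 11
f 22 37 34
f 1 34 38
f 34 11 42
f 38 42 12
f 34 42 38
f 2 18 29
f 18 6 32
f 29 32 10
f 18 32 29
f 6 41 19
f 41 12 40
f 19 40 5
f 41 40 19
f 12 42 39
f 42 11 35
f 39 35 3
f 42 35 39
f 11 37 36
f 37 8 24
f 36 24 7
f 37 24 36
f 8 23 28
f 23 2 25
f 28 25 9
f 23 25 28
f 4 30 16
f 30 10 31
f 16 31 5
f 30 31 16
f 4 16 14
f 16 5 15
f 14 15 3
f 16 15 14
f 4 14 21
f 14 3 20
f 21 20 7
f 14 20 21
f 4 21 26
f 21 7 27
f 26 27 9
f 21 27 26
f 4 26 30
f 26 9 33
f 30 33 10
f 26 33 30
f 5 31 19
f 31 10 32
f 19 32 6
f 31 32 19
f 3 15 39
f 15 5 40
f 39 40 12
f 15 40 39
f 7 20 36
f 20 3 35
f 36 35 11
f 20 35 36
f 9 27 28
f 27 7 24
f 28 24 8
f 27 24 28
f 10 33 29
f 33 9 25
f 29 25 2
f 33 25 29
f 44 43 47
f 44 47 45
f 45 47 48
f 45 48 46
f 47 43 49
f 47 49 48
f 48 49 50
f 48 50 46
f 49 43 51
f 49 51 50
f 50 51 52
f 50 52 46
f 51 43 53
f 51 53 52
f 52 53 54
f 52 54 46
f 53 43 55
f 53 55 54
f 54 55 56
f 54 56 46
f 55 43 57
f 55 57 56
f 56 57 58
f 56 58 46
f 57 43 59
f 57 59 58
f 58 59 60
f 58 60 46
f 59 43 61
f 59 61 60
f 60 61 62
f 60 62 46
f 61 43 63
f 61 63 62
f 62 63 64
f 62 64 46
f 63 43 65
f 63 65 64
f 64 65 66
f 64 66 46
f 65 43 67
f 65 67 66
f 66 67 68
f 66 68 46
f 67 43 44
f 67 44 68
f 68 44 45
f 68 45 46



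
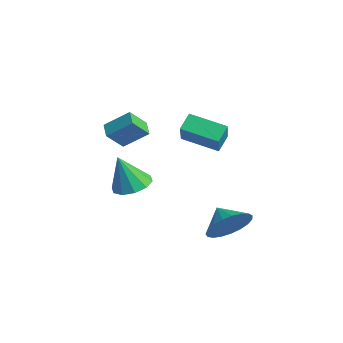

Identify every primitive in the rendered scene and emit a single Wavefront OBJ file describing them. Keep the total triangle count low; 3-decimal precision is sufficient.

v -2.061 -3.207 -0.774
v -1.982 -4.016 0.081
v -2.778 -2.985 -0.498
v -2.699 -3.795 0.357
v -1.461 -2.285 0.043
v -1.382 -3.095 0.898
v -2.178 -2.064 0.319
v -2.099 -2.873 1.174
v -1.093 -3.275 -2.553
v -0.233 -3.03 -2.38
v -1.267 -3.845 -0.887
v -0.566 -2.592 -2.264
v -1.099 -2.414 -2.259
v -1.63 -2.565 -2.366
v -1.956 -2.987 -2.545
v -1.952 -3.519 -2.727
v -1.62 -3.958 -2.842
v -1.086 -4.136 -2.847
v -0.555 -3.985 -2.74
v -0.23 -3.563 -2.561
v 2.706 -0.741 -3.727
v 3.102 -0.074 -2.991
v 1.734 -0.799 -3.153
v 2.914 0.208 -3.28
v 2.691 0.325 -3.646
v 2.47 0.259 -4.026
v 2.289 0.019 -4.355
v 2.181 -0.352 -4.575
v 2.163 -0.791 -4.649
v 2.24 -1.221 -4.563
v 2.396 -1.568 -4.333
v 2.606 -1.772 -3.998
v 2.834 -1.798 -3.616
v 3.039 -1.641 -3.254
v 3.187 -1.329 -2.973
v 3.251 -0.915 -2.823
v 3.221 -0.471 -2.829
v 0.549 -1.842 0.578
v 0.2 -1.249 1.142
v 1.721 -0.726 0.129
v 1.372 -0.132 0.692
v 1.448 -2.348 1.668
v 1.099 -1.754 2.231
v 2.62 -1.231 1.218
v 2.271 -0.638 1.782
f 2 4 1
f 5 2 1
f 1 4 3
f 3 5 1
f 2 8 4
f 6 2 5
f 6 8 2
f 4 8 3
f 7 5 3
f 3 8 7
f 7 6 5
f 8 6 7
f 10 9 12
f 10 12 11
f 12 9 13
f 12 13 11
f 13 9 14
f 13 14 11
f 14 9 15
f 14 15 11
f 15 9 16
f 15 16 11
f 16 9 17
f 16 17 11
f 17 9 18
f 17 18 11
f 18 9 19
f 18 19 11
f 19 9 20
f 19 20 11
f 20 9 10
f 20 10 11
f 22 21 24
f 22 24 23
f 24 21 25
f 24 25 23
f 25 21 26
f 25 26 23
f 26 21 27
f 26 27 23
f 27 21 28
f 27 28 23
f 28 21 29
f 28 29 23
f 29 21 30
f 29 30 23
f 30 21 31
f 30 31 23
f 31 21 32
f 31 32 23
f 32 21 33
f 32 33 23
f 33 21 34
f 33 34 23
f 34 21 35
f 34 35 23
f 35 21 36
f 35 36 23
f 36 21 37
f 36 37 23
f 37 21 22
f 37 22 23
f 39 41 38
f 42 39 38
f 38 41 40
f 40 42 38
f 39 45 41
f 43 39 42
f 43 45 39
f 41 45 40
f 44 42 40
f 40 45 44
f 44 43 42
f 45 43 44



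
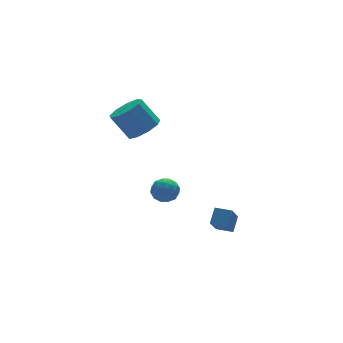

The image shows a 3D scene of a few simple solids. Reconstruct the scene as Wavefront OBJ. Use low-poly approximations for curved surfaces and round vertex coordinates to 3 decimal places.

v -2.532 0.944 2.835
v -1.675 1.36 3.019
v -2.312 2.093 4.328
v -3.168 1.676 4.145
v -2.038 1.751 2.623
v -2.675 2.484 3.933
v -2.631 1.764 2.328
v -3.268 2.497 3.637
v -3.178 1.393 2.269
v -3.815 2.126 3.578
v -3.423 0.812 2.476
v -4.06 1.545 3.785
v -3.25 0.292 2.851
v -3.887 1.025 4.16
v -2.741 0.077 3.218
v -3.378 0.81 4.528
v -2.134 0.268 3.407
v -2.771 1.001 4.716
v -1.713 0.775 3.328
v -2.35 1.508 4.637
v -2.515 -0.226 -0.483
v -2.006 -0.643 -0.069
v -2.834 -1.257 -1.131
v -2.325 -1.674 -0.717
v -2.967 -1.396 -0.377
v -2.77 -0.759 0.023
v -2.07 -1.141 -1.223
v -1.873 -0.504 -0.823
v -1.731 -1.209 -0.527
v -2.285 -1.367 -0.004
v -2.555 -0.533 -1.196
v -3.109 -0.691 -0.673
v -2.233 -0.344 -0.219
v -2.607 -1.556 -0.981
v -2.985 -1.392 -0.781
v -2.685 -1.638 -0.538
v -2.682 -0.412 -0.165
v -2.382 -0.657 0.079
v -2.947 -1.1 -0.103
v -2.458 -1.243 -1.279
v -2.158 -1.488 -1.035
v -2.155 -0.262 -0.662
v -1.855 -0.508 -0.419
v -1.893 -0.8 -1.097
v -1.772 -0.922 -0.245
v -1.959 -1.528 -0.626
v -1.809 -1.215 -0.923
v -1.693 -0.84 -0.688
v -2.097 -1.015 0.063
v -2.285 -1.621 -0.318
v -2.662 -1.457 -0.119
v -2.546 -1.083 0.117
v -1.936 -1.347 -0.206
v -2.555 -0.279 -0.882
v -2.743 -0.885 -1.263
v -2.294 -0.817 -1.317
v -2.178 -0.443 -1.081
v -2.881 -0.372 -0.574
v -3.068 -0.978 -0.955
v -3.147 -1.06 -0.512
v -3.031 -0.685 -0.277
v -2.904 -0.553 -0.994
v 0.416 -2.786 -3.575
v -0.377 -3.516 -2.421
v -0.177 -2.109 -3.555
v -0.97 -2.84 -2.4
v 0.97 -2.32 -2.9
v 0.177 -3.051 -1.745
v 0.377 -1.644 -2.879
v -0.416 -2.374 -1.725
f 2 1 5
f 2 5 3
f 3 5 6
f 3 6 4
f 5 1 7
f 5 7 6
f 6 7 8
f 6 8 4
f 7 1 9
f 7 9 8
f 8 9 10
f 8 10 4
f 9 1 11
f 9 11 10
f 10 11 12
f 10 12 4
f 11 1 13
f 11 13 12
f 12 13 14
f 12 14 4
f 13 1 15
f 13 15 14
f 14 15 16
f 14 16 4
f 15 1 17
f 15 17 16
f 16 17 18
f 16 18 4
f 17 1 19
f 17 19 18
f 18 19 20
f 18 20 4
f 19 1 2
f 19 2 20
f 20 2 3
f 20 3 4
f 21 58 37
f 58 32 61
f 37 61 26
f 58 61 37
f 21 37 33
f 37 26 38
f 33 38 22
f 37 38 33
f 21 33 42
f 33 22 43
f 42 43 28
f 33 43 42
f 21 42 54
f 42 28 57
f 54 57 31
f 42 57 54
f 21 54 58
f 54 31 62
f 58 62 32
f 54 62 58
f 22 38 49
f 38 26 52
f 49 52 30
f 38 52 49
f 26 61 39
f 61 32 60
f 39 60 25
f 61 60 39
f 32 62 59
f 62 31 55
f 59 55 23
f 62 55 59
f 31 57 56
f 57 28 44
f 56 44 27
f 57 44 56
f 28 43 48
f 43 22 45
f 48 45 29
f 43 45 48
f 24 50 36
f 50 30 51
f 36 51 25
f 50 51 36
f 24 36 34
f 36 25 35
f 34 35 23
f 36 35 34
f 24 34 41
f 34 23 40
f 41 40 27
f 34 40 41
f 24 41 46
f 41 27 47
f 46 47 29
f 41 47 46
f 24 46 50
f 46 29 53
f 50 53 30
f 46 53 50
f 25 51 39
f 51 30 52
f 39 52 26
f 51 52 39
f 23 35 59
f 35 25 60
f 59 60 32
f 35 60 59
f 27 40 56
f 40 23 55
f 56 55 31
f 40 55 56
f 29 47 48
f 47 27 44
f 48 44 28
f 47 44 48
f 30 53 49
f 53 29 45
f 49 45 22
f 53 45 49
f 64 66 63
f 67 64 63
f 63 66 65
f 65 67 63
f 64 70 66
f 68 64 67
f 68 70 64
f 66 70 65
f 69 67 65
f 65 70 69
f 69 68 67
f 70 68 69



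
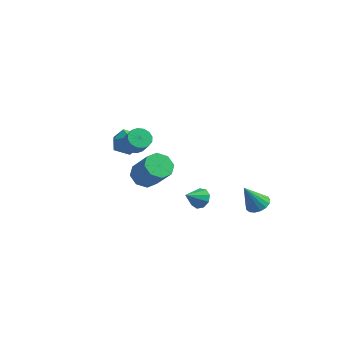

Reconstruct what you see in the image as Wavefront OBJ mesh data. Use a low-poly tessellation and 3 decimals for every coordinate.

v -3.699 3.265 -3.489
v -3.208 4.026 -3.697
v -1.89 3.597 -2.16
v -2.381 2.835 -1.951
v -3.721 4.155 -3.221
v -2.403 3.726 -1.684
v -4.221 3.762 -2.902
v -2.904 3.333 -1.364
v -4.416 3.078 -2.927
v -3.098 2.649 -1.389
v -4.19 2.503 -3.28
v -2.872 2.074 -1.743
v -3.677 2.374 -3.756
v -2.359 1.945 -2.219
v -3.176 2.767 -4.076
v -1.859 2.338 -2.538
v -2.982 3.451 -4.051
v -1.664 3.022 -2.513
v -3.349 1.362 1.08
v -2.518 1.13 1.469
v -3.442 -0.03 0.451
v -2.611 -0.262 0.84
v -3.372 -0.137 1.388
v -3.315 0.723 1.777
v -2.645 0.377 0.143
v -2.588 1.237 0.532
v -2.083 0.521 0.89
v -2.533 0.204 1.66
v -3.427 0.896 0.26
v -3.877 0.579 1.03
v 4.002 3.072 -2.893
v 4.691 2.794 -2.79
v 3.498 2.388 -1.387
v 4.705 3.119 -2.637
v 4.559 3.433 -2.543
v 4.285 3.664 -2.53
v 3.946 3.76 -2.6
v 3.62 3.698 -2.737
v 3.381 3.493 -2.91
v 3.285 3.192 -3.079
v 3.353 2.863 -3.206
v 3.57 2.582 -3.261
v 3.885 2.413 -3.232
v 4.228 2.396 -3.125
v 4.518 2.533 -2.966
v -0.922 -1.611 2.71
v -0.534 -1.044 2.647
v 0.09 -1.382 3.447
v -0.298 -1.949 3.51
v -0.788 -0.956 2.882
v -0.164 -1.295 3.683
v -1.078 -1.044 3.071
v -0.454 -1.383 3.872
v -1.327 -1.284 3.163
v -0.702 -1.622 3.964
v -1.466 -1.611 3.134
v -0.842 -1.95 3.934
v -1.46 -1.939 2.991
v -0.836 -2.277 3.791
v -1.31 -2.178 2.773
v -0.686 -2.516 3.573
v -1.056 -2.265 2.537
v -0.432 -2.604 3.338
v -0.766 -2.177 2.348
v -0.142 -2.516 3.149
v -0.518 -1.938 2.256
v 0.107 -2.276 3.057
v -0.378 -1.61 2.286
v 0.246 -1.949 3.086
v -0.384 -1.283 2.429
v 0.24 -1.621 3.229
v 0.958 1.93 -2.965
v 1.643 1.76 -2.894
v 0.642 0.95 -2.255
v 1.51 2.061 -2.538
v 1.118 2.301 -2.381
v 0.651 2.367 -2.497
v 0.328 2.229 -2.832
v 0.299 1.95 -3.229
v 0.579 1.663 -3.502
v 1.036 1.5 -3.524
v 1.456 1.538 -3.284
f 2 1 5
f 2 5 3
f 3 5 6
f 3 6 4
f 5 1 7
f 5 7 6
f 6 7 8
f 6 8 4
f 7 1 9
f 7 9 8
f 8 9 10
f 8 10 4
f 9 1 11
f 9 11 10
f 10 11 12
f 10 12 4
f 11 1 13
f 11 13 12
f 12 13 14
f 12 14 4
f 13 1 15
f 13 15 14
f 14 15 16
f 14 16 4
f 15 1 17
f 15 17 16
f 16 17 18
f 16 18 4
f 17 1 2
f 17 2 18
f 18 2 3
f 18 3 4
f 19 30 24
f 19 24 20
f 19 20 26
f 19 26 29
f 19 29 30
f 20 24 28
f 24 30 23
f 30 29 21
f 29 26 25
f 26 20 27
f 22 28 23
f 22 23 21
f 22 21 25
f 22 25 27
f 22 27 28
f 23 28 24
f 21 23 30
f 25 21 29
f 27 25 26
f 28 27 20
f 32 31 34
f 32 34 33
f 34 31 35
f 34 35 33
f 35 31 36
f 35 36 33
f 36 31 37
f 36 37 33
f 37 31 38
f 37 38 33
f 38 31 39
f 38 39 33
f 39 31 40
f 39 40 33
f 40 31 41
f 40 41 33
f 41 31 42
f 41 42 33
f 42 31 43
f 42 43 33
f 43 31 44
f 43 44 33
f 44 31 45
f 44 45 33
f 45 31 32
f 45 32 33
f 47 46 50
f 47 50 48
f 48 50 51
f 48 51 49
f 50 46 52
f 50 52 51
f 51 52 53
f 51 53 49
f 52 46 54
f 52 54 53
f 53 54 55
f 53 55 49
f 54 46 56
f 54 56 55
f 55 56 57
f 55 57 49
f 56 46 58
f 56 58 57
f 57 58 59
f 57 59 49
f 58 46 60
f 58 60 59
f 59 60 61
f 59 61 49
f 60 46 62
f 60 62 61
f 61 62 63
f 61 63 49
f 62 46 64
f 62 64 63
f 63 64 65
f 63 65 49
f 64 46 66
f 64 66 65
f 65 66 67
f 65 67 49
f 66 46 68
f 66 68 67
f 67 68 69
f 67 69 49
f 68 46 70
f 68 70 69
f 69 70 71
f 69 71 49
f 70 46 47
f 70 47 71
f 71 47 48
f 71 48 49
f 73 72 75
f 73 75 74
f 75 72 76
f 75 76 74
f 76 72 77
f 76 77 74
f 77 72 78
f 77 78 74
f 78 72 79
f 78 79 74
f 79 72 80
f 79 80 74
f 80 72 81
f 80 81 74
f 81 72 82
f 81 82 74
f 82 72 73
f 82 73 74



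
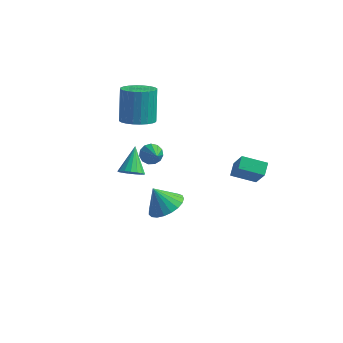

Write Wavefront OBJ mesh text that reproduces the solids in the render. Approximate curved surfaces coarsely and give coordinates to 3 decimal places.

v 1.211 -2.868 -1.28
v 2.017 -3.329 -0.748
v 0.449 -2.792 -0.06
v 2.117 -2.897 -0.713
v 2.061 -2.46 -0.775
v 1.858 -2.093 -0.925
v 1.542 -1.861 -1.136
v 1.17 -1.803 -1.372
v 0.804 -1.929 -1.592
v 0.509 -2.217 -1.758
v 0.335 -2.618 -1.842
v 0.312 -3.062 -1.828
v 0.445 -3.473 -1.72
v 0.71 -3.779 -1.535
v 1.062 -3.927 -1.307
v 1.439 -3.893 -1.074
v 1.777 -3.681 -0.876
v -0.898 0.91 -1.056
v -0.415 1.349 -0.901
v -0.102 -0.45 0.316
v -0.702 1.419 -0.666
v -1.05 1.327 -0.554
v -1.351 1.104 -0.602
v -1.507 0.819 -0.794
v -1.47 0.563 -1.069
v -1.251 0.417 -1.34
v -0.92 0.428 -1.521
v -0.582 0.593 -1.554
v -0.344 0.858 -1.43
v -0.282 1.139 -1.186
v -2.039 0.794 -3.054
v -1.643 1.246 -3.536
v -2.261 2.146 -1.966
v -1.992 1.28 -3.649
v -2.352 1.202 -3.626
v -2.64 1.031 -3.472
v -2.79 0.805 -3.222
v -2.768 0.577 -2.934
v -2.579 0.398 -2.673
v -2.266 0.31 -2.499
v -1.901 0.333 -2.452
v -1.567 0.461 -2.544
v -1.342 0.665 -2.751
v -1.276 0.899 -3.029
v -1.385 1.109 -3.312
v 4.364 3.627 -4.686
v 2.933 3.338 -4.227
v 4.328 4.401 -4.313
v 2.897 4.112 -3.854
v 5.043 2.868 -3.046
v 3.612 2.579 -2.587
v 5.007 3.642 -2.673
v 3.576 3.353 -2.214
v -2.472 3.229 -0.689
v -1.769 3.946 -0.995
v -2.066 5.029 0.862
v -2.768 4.311 1.169
v -2.116 4.106 -1.143
v -2.413 5.188 0.714
v -2.517 4.132 -1.222
v -2.814 5.214 0.635
v -2.912 4.02 -1.22
v -3.208 5.103 0.637
v -3.239 3.788 -1.137
v -3.535 4.871 0.72
v -3.449 3.471 -0.986
v -3.746 4.554 0.871
v -3.511 3.117 -0.789
v -3.807 4.199 1.068
v -3.414 2.78 -0.577
v -3.711 3.862 1.28
v -3.174 2.511 -0.382
v -3.471 3.594 1.475
v -2.827 2.352 -0.234
v -3.124 3.434 1.623
v -2.426 2.326 -0.155
v -2.723 3.408 1.702
v -2.032 2.437 -0.157
v -2.328 3.52 1.7
v -1.705 2.669 -0.24
v -2.001 3.752 1.617
v -1.494 2.986 -0.391
v -1.791 4.069 1.466
v -1.433 3.341 -0.588
v -1.729 4.423 1.269
v -1.529 3.678 -0.8
v -1.826 4.76 1.057
f 2 1 4
f 2 4 3
f 4 1 5
f 4 5 3
f 5 1 6
f 5 6 3
f 6 1 7
f 6 7 3
f 7 1 8
f 7 8 3
f 8 1 9
f 8 9 3
f 9 1 10
f 9 10 3
f 10 1 11
f 10 11 3
f 11 1 12
f 11 12 3
f 12 1 13
f 12 13 3
f 13 1 14
f 13 14 3
f 14 1 15
f 14 15 3
f 15 1 16
f 15 16 3
f 16 1 17
f 16 17 3
f 17 1 2
f 17 2 3
f 19 18 21
f 19 21 20
f 21 18 22
f 21 22 20
f 22 18 23
f 22 23 20
f 23 18 24
f 23 24 20
f 24 18 25
f 24 25 20
f 25 18 26
f 25 26 20
f 26 18 27
f 26 27 20
f 27 18 28
f 27 28 20
f 28 18 29
f 28 29 20
f 29 18 30
f 29 30 20
f 30 18 19
f 30 19 20
f 32 31 34
f 32 34 33
f 34 31 35
f 34 35 33
f 35 31 36
f 35 36 33
f 36 31 37
f 36 37 33
f 37 31 38
f 37 38 33
f 38 31 39
f 38 39 33
f 39 31 40
f 39 40 33
f 40 31 41
f 40 41 33
f 41 31 42
f 41 42 33
f 42 31 43
f 42 43 33
f 43 31 44
f 43 44 33
f 44 31 45
f 44 45 33
f 45 31 32
f 45 32 33
f 47 49 46
f 50 47 46
f 46 49 48
f 48 50 46
f 47 53 49
f 51 47 50
f 51 53 47
f 49 53 48
f 52 50 48
f 48 53 52
f 52 51 50
f 53 51 52
f 55 54 58
f 55 58 56
f 56 58 59
f 56 59 57
f 58 54 60
f 58 60 59
f 59 60 61
f 59 61 57
f 60 54 62
f 60 62 61
f 61 62 63
f 61 63 57
f 62 54 64
f 62 64 63
f 63 64 65
f 63 65 57
f 64 54 66
f 64 66 65
f 65 66 67
f 65 67 57
f 66 54 68
f 66 68 67
f 67 68 69
f 67 69 57
f 68 54 70
f 68 70 69
f 69 70 71
f 69 71 57
f 70 54 72
f 70 72 71
f 71 72 73
f 71 73 57
f 72 54 74
f 72 74 73
f 73 74 75
f 73 75 57
f 74 54 76
f 74 76 75
f 75 76 77
f 75 77 57
f 76 54 78
f 76 78 77
f 77 78 79
f 77 79 57
f 78 54 80
f 78 80 79
f 79 80 81
f 79 81 57
f 80 54 82
f 80 82 81
f 81 82 83
f 81 83 57
f 82 54 84
f 82 84 83
f 83 84 85
f 83 85 57
f 84 54 86
f 84 86 85
f 85 86 87
f 85 87 57
f 86 54 55
f 86 55 87
f 87 55 56
f 87 56 57



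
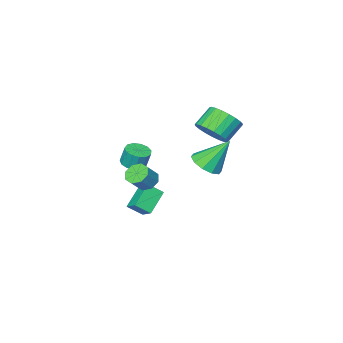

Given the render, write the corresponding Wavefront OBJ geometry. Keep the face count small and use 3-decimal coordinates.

v -0.039 1.88 0.576
v 0.704 2.467 0.733
v -0.981 2.62 2.264
v 0.313 2.753 0.389
v -0.212 2.705 0.117
v -0.671 2.342 0.021
v -0.889 1.802 0.136
v -0.782 1.292 0.419
v -0.392 1.006 0.763
v 0.134 1.054 1.035
v 0.593 1.417 1.132
v 0.811 1.957 1.016
v 3.11 1.018 0.086
v 3.583 1.249 -0.376
v 4.322 1.352 0.432
v 3.85 1.122 0.894
v 3.294 1.646 -0.162
v 4.033 1.75 0.645
v 2.898 1.676 0.197
v 3.637 1.779 1.005
v 2.626 1.32 0.491
v 3.365 1.424 1.299
v 2.638 0.788 0.548
v 3.377 0.891 1.356
v 2.927 0.39 0.335
v 3.666 0.494 1.142
v 3.323 0.361 -0.025
v 4.062 0.464 0.783
v 3.595 0.716 -0.319
v 4.334 0.82 0.489
v 0.493 -1.726 -3.141
v 0.599 -0.864 -2.586
v 1.7 -1.265 -4.085
v 1.806 -0.404 -3.53
v 1.174 -2.216 -2.51
v 1.28 -1.355 -1.955
v 2.381 -1.756 -3.454
v 2.487 -0.894 -2.899
v 0.699 -3.41 -1.431
v 1.086 -2.793 -1.562
v 0.968 -2.493 -0.5
v 0.581 -3.11 -0.369
v 0.687 -2.698 -1.633
v 0.569 -2.398 -0.571
v 0.291 -2.829 -1.64
v 0.173 -2.529 -0.578
v 0.025 -3.145 -1.581
v -0.093 -2.845 -0.519
v -0.027 -3.544 -1.474
v -0.146 -3.244 -0.412
v 0.151 -3.901 -1.353
v 0.033 -3.601 -0.291
v 0.504 -4.102 -1.257
v 0.386 -3.802 -0.195
v 0.918 -4.083 -1.217
v 0.8 -3.784 -0.154
v 1.263 -3.851 -1.244
v 1.145 -3.551 -0.182
v 1.429 -3.478 -1.331
v 1.311 -3.178 -0.268
v 1.363 -3.084 -1.449
v 1.245 -2.784 -0.387
v -2.703 -0.988 0.734
v -2.22 -1.805 1.227
v -3.314 -1.89 2.159
v -3.797 -1.072 1.666
v -2.058 -1.455 1.448
v -3.152 -1.539 2.381
v -2.008 -1.024 1.546
v -3.102 -1.108 2.479
v -2.078 -0.587 1.504
v -3.172 -0.671 2.436
v -2.256 -0.219 1.328
v -3.35 -0.303 2.26
v -2.511 0.016 1.05
v -3.605 -0.068 1.982
v -2.8 0.078 0.716
v -3.894 -0.007 1.649
v -3.071 -0.045 0.386
v -4.166 -0.13 1.319
v -3.28 -0.331 0.116
v -4.374 -0.415 1.049
v -3.388 -0.731 -0.047
v -4.482 -0.815 0.886
v -3.378 -1.175 -0.075
v -4.472 -1.259 0.857
v -3.251 -1.586 0.036
v -4.345 -1.67 0.969
v -3.03 -1.894 0.269
v -4.124 -1.979 1.201
v -2.752 -2.046 0.581
v -3.846 -2.13 1.514
v -2.465 -2.014 0.92
v -3.559 -2.099 1.853
f 2 1 4
f 2 4 3
f 4 1 5
f 4 5 3
f 5 1 6
f 5 6 3
f 6 1 7
f 6 7 3
f 7 1 8
f 7 8 3
f 8 1 9
f 8 9 3
f 9 1 10
f 9 10 3
f 10 1 11
f 10 11 3
f 11 1 12
f 11 12 3
f 12 1 2
f 12 2 3
f 14 13 17
f 14 17 15
f 15 17 18
f 15 18 16
f 17 13 19
f 17 19 18
f 18 19 20
f 18 20 16
f 19 13 21
f 19 21 20
f 20 21 22
f 20 22 16
f 21 13 23
f 21 23 22
f 22 23 24
f 22 24 16
f 23 13 25
f 23 25 24
f 24 25 26
f 24 26 16
f 25 13 27
f 25 27 26
f 26 27 28
f 26 28 16
f 27 13 29
f 27 29 28
f 28 29 30
f 28 30 16
f 29 13 14
f 29 14 30
f 30 14 15
f 30 15 16
f 32 34 31
f 35 32 31
f 31 34 33
f 33 35 31
f 32 38 34
f 36 32 35
f 36 38 32
f 34 38 33
f 37 35 33
f 33 38 37
f 37 36 35
f 38 36 37
f 40 39 43
f 40 43 41
f 41 43 44
f 41 44 42
f 43 39 45
f 43 45 44
f 44 45 46
f 44 46 42
f 45 39 47
f 45 47 46
f 46 47 48
f 46 48 42
f 47 39 49
f 47 49 48
f 48 49 50
f 48 50 42
f 49 39 51
f 49 51 50
f 50 51 52
f 50 52 42
f 51 39 53
f 51 53 52
f 52 53 54
f 52 54 42
f 53 39 55
f 53 55 54
f 54 55 56
f 54 56 42
f 55 39 57
f 55 57 56
f 56 57 58
f 56 58 42
f 57 39 59
f 57 59 58
f 58 59 60
f 58 60 42
f 59 39 61
f 59 61 60
f 60 61 62
f 60 62 42
f 61 39 40
f 61 40 62
f 62 40 41
f 62 41 42
f 64 63 67
f 64 67 65
f 65 67 68
f 65 68 66
f 67 63 69
f 67 69 68
f 68 69 70
f 68 70 66
f 69 63 71
f 69 71 70
f 70 71 72
f 70 72 66
f 71 63 73
f 71 73 72
f 72 73 74
f 72 74 66
f 73 63 75
f 73 75 74
f 74 75 76
f 74 76 66
f 75 63 77
f 75 77 76
f 76 77 78
f 76 78 66
f 77 63 79
f 77 79 78
f 78 79 80
f 78 80 66
f 79 63 81
f 79 81 80
f 80 81 82
f 80 82 66
f 81 63 83
f 81 83 82
f 82 83 84
f 82 84 66
f 83 63 85
f 83 85 84
f 84 85 86
f 84 86 66
f 85 63 87
f 85 87 86
f 86 87 88
f 86 88 66
f 87 63 89
f 87 89 88
f 88 89 90
f 88 90 66
f 89 63 91
f 89 91 90
f 90 91 92
f 90 92 66
f 91 63 93
f 91 93 92
f 92 93 94
f 92 94 66
f 93 63 64
f 93 64 94
f 94 64 65
f 94 65 66



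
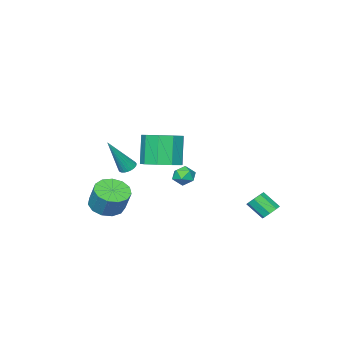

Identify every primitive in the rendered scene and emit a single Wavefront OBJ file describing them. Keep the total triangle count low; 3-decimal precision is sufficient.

v 0.914 -2.82 -0.757
v 1.236 -3.128 -0.984
v 1.946 -3.14 1.137
v 1.327 -2.956 -1.005
v 1.354 -2.764 -0.987
v 1.315 -2.58 -0.935
v 1.215 -2.433 -0.855
v 1.069 -2.345 -0.761
v 0.899 -2.329 -0.666
v 0.732 -2.388 -0.584
v 0.592 -2.512 -0.529
v 0.502 -2.684 -0.509
v 0.474 -2.876 -0.526
v 0.513 -3.06 -0.579
v 0.613 -3.207 -0.658
v 0.759 -3.296 -0.753
v 0.929 -3.312 -0.848
v 1.096 -3.253 -0.929
v 0.21 1.265 -0.065
v 0.676 1.586 -0.367
v 0.804 0.414 -0.053
v 1.27 0.735 -0.355
v 1.121 0.881 0.251
v 0.754 1.407 0.244
v 0.726 0.593 -0.664
v 0.359 1.119 -0.671
v 0.995 1.17 -0.737
v 1.239 1.349 -0.172
v 0.241 0.651 -0.248
v 0.485 0.83 0.317
v 3.404 2.261 1.748
v 4.371 2.122 2.005
v 3.882 1.699 3.61
v 2.916 1.839 3.352
v 4.187 2.778 2.122
v 3.699 2.355 3.727
v 3.637 3.192 2.064
v 3.149 2.769 3.668
v 2.978 3.171 1.857
v 2.49 2.748 3.462
v 2.519 2.724 1.6
v 2.03 2.301 3.204
v 2.473 2.061 1.411
v 1.985 1.638 3.016
v 2.864 1.491 1.38
v 2.375 1.069 2.985
v 3.507 1.282 1.521
v 3.018 0.86 3.126
v 4.102 1.532 1.768
v 3.614 1.109 3.373
v 2.872 -2.213 -2.535
v 3.69 -2.66 -2.417
v 3.866 -2.015 -1.187
v 3.048 -1.567 -1.305
v 3.802 -2.209 -2.67
v 3.978 -1.564 -1.44
v 3.619 -1.758 -2.88
v 3.795 -1.113 -1.65
v 3.199 -1.452 -2.981
v 3.375 -0.807 -1.751
v 2.675 -1.387 -2.94
v 2.851 -0.742 -1.71
v 2.214 -1.585 -2.77
v 2.389 -0.939 -1.54
v 1.961 -1.981 -2.526
v 2.137 -1.336 -1.296
v 1.998 -2.451 -2.285
v 2.174 -1.806 -1.055
v 2.312 -2.845 -2.123
v 2.488 -2.2 -0.893
v 2.804 -3.039 -2.092
v 2.98 -2.394 -0.862
v 3.318 -2.97 -2.201
v 3.494 -2.325 -0.971
v -1.854 4.343 -2.412
v -1.314 4.401 -2.55
v -1.027 3.595 -1.766
v -1.566 3.537 -1.628
v -1.432 4.666 -2.235
v -1.145 3.86 -1.451
v -1.797 4.742 -2.023
v -1.51 3.936 -1.239
v -2.195 4.584 -2.039
v -1.908 3.778 -1.255
v -2.393 4.285 -2.274
v -2.106 3.479 -1.49
v -2.275 4.02 -2.589
v -1.988 3.214 -1.805
v -1.91 3.944 -2.801
v -1.623 3.138 -2.017
v -1.512 4.102 -2.785
v -1.225 3.296 -2.001
f 2 1 4
f 2 4 3
f 4 1 5
f 4 5 3
f 5 1 6
f 5 6 3
f 6 1 7
f 6 7 3
f 7 1 8
f 7 8 3
f 8 1 9
f 8 9 3
f 9 1 10
f 9 10 3
f 10 1 11
f 10 11 3
f 11 1 12
f 11 12 3
f 12 1 13
f 12 13 3
f 13 1 14
f 13 14 3
f 14 1 15
f 14 15 3
f 15 1 16
f 15 16 3
f 16 1 17
f 16 17 3
f 17 1 18
f 17 18 3
f 18 1 2
f 18 2 3
f 19 30 24
f 19 24 20
f 19 20 26
f 19 26 29
f 19 29 30
f 20 24 28
f 24 30 23
f 30 29 21
f 29 26 25
f 26 20 27
f 22 28 23
f 22 23 21
f 22 21 25
f 22 25 27
f 22 27 28
f 23 28 24
f 21 23 30
f 25 21 29
f 27 25 26
f 28 27 20
f 32 31 35
f 32 35 33
f 33 35 36
f 33 36 34
f 35 31 37
f 35 37 36
f 36 37 38
f 36 38 34
f 37 31 39
f 37 39 38
f 38 39 40
f 38 40 34
f 39 31 41
f 39 41 40
f 40 41 42
f 40 42 34
f 41 31 43
f 41 43 42
f 42 43 44
f 42 44 34
f 43 31 45
f 43 45 44
f 44 45 46
f 44 46 34
f 45 31 47
f 45 47 46
f 46 47 48
f 46 48 34
f 47 31 49
f 47 49 48
f 48 49 50
f 48 50 34
f 49 31 32
f 49 32 50
f 50 32 33
f 50 33 34
f 52 51 55
f 52 55 53
f 53 55 56
f 53 56 54
f 55 51 57
f 55 57 56
f 56 57 58
f 56 58 54
f 57 51 59
f 57 59 58
f 58 59 60
f 58 60 54
f 59 51 61
f 59 61 60
f 60 61 62
f 60 62 54
f 61 51 63
f 61 63 62
f 62 63 64
f 62 64 54
f 63 51 65
f 63 65 64
f 64 65 66
f 64 66 54
f 65 51 67
f 65 67 66
f 66 67 68
f 66 68 54
f 67 51 69
f 67 69 68
f 68 69 70
f 68 70 54
f 69 51 71
f 69 71 70
f 70 71 72
f 70 72 54
f 71 51 73
f 71 73 72
f 72 73 74
f 72 74 54
f 73 51 52
f 73 52 74
f 74 52 53
f 74 53 54
f 76 75 79
f 76 79 77
f 77 79 80
f 77 80 78
f 79 75 81
f 79 81 80
f 80 81 82
f 80 82 78
f 81 75 83
f 81 83 82
f 82 83 84
f 82 84 78
f 83 75 85
f 83 85 84
f 84 85 86
f 84 86 78
f 85 75 87
f 85 87 86
f 86 87 88
f 86 88 78
f 87 75 89
f 87 89 88
f 88 89 90
f 88 90 78
f 89 75 91
f 89 91 90
f 90 91 92
f 90 92 78
f 91 75 76
f 91 76 92
f 92 76 77
f 92 77 78



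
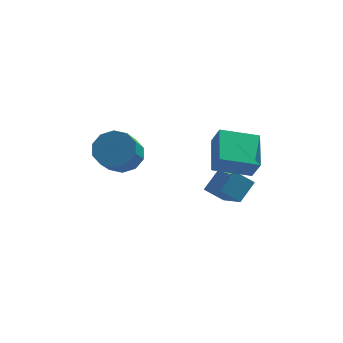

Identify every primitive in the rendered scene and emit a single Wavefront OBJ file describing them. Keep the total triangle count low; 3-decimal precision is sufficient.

v 0.22 -1.613 -0.427
v 0.998 -3.309 0.621
v 0.863 -0.814 0.388
v 1.641 -2.51 1.436
v 1.139 -1.63 -1.136
v 1.917 -3.326 -0.088
v 1.782 -0.831 -0.321
v 2.56 -2.527 0.727
v -3.598 -1.053 1.539
v -2.947 -1.72 1.014
v -3.251 -2.915 2.156
v -3.902 -2.247 2.681
v -2.586 -1.389 1.457
v -2.889 -2.583 2.599
v -2.611 -0.929 1.932
v -2.914 -2.123 3.073
v -3.013 -0.516 2.256
v -3.316 -1.71 3.398
v -3.639 -0.309 2.307
v -3.942 -1.503 3.449
v -4.249 -0.385 2.064
v -4.553 -1.58 3.206
v -4.611 -0.717 1.621
v -4.914 -1.911 2.763
v -4.586 -1.177 1.147
v -4.889 -2.371 2.288
v -4.184 -1.59 0.822
v -4.487 -2.784 1.964
v -3.558 -1.797 0.771
v -3.861 -2.991 1.913
v 0.58 -3.514 2.162
v 0.543 -1.719 2.998
v 2.422 -3.226 1.626
v 2.385 -1.431 2.462
v 0.955 -3.989 3.198
v 0.918 -2.194 4.034
v 2.797 -3.701 2.662
v 2.76 -1.906 3.498
f 2 4 1
f 5 2 1
f 1 4 3
f 3 5 1
f 2 8 4
f 6 2 5
f 6 8 2
f 4 8 3
f 7 5 3
f 3 8 7
f 7 6 5
f 8 6 7
f 10 9 13
f 10 13 11
f 11 13 14
f 11 14 12
f 13 9 15
f 13 15 14
f 14 15 16
f 14 16 12
f 15 9 17
f 15 17 16
f 16 17 18
f 16 18 12
f 17 9 19
f 17 19 18
f 18 19 20
f 18 20 12
f 19 9 21
f 19 21 20
f 20 21 22
f 20 22 12
f 21 9 23
f 21 23 22
f 22 23 24
f 22 24 12
f 23 9 25
f 23 25 24
f 24 25 26
f 24 26 12
f 25 9 27
f 25 27 26
f 26 27 28
f 26 28 12
f 27 9 29
f 27 29 28
f 28 29 30
f 28 30 12
f 29 9 10
f 29 10 30
f 30 10 11
f 30 11 12
f 32 34 31
f 35 32 31
f 31 34 33
f 33 35 31
f 32 38 34
f 36 32 35
f 36 38 32
f 34 38 33
f 37 35 33
f 33 38 37
f 37 36 35
f 38 36 37



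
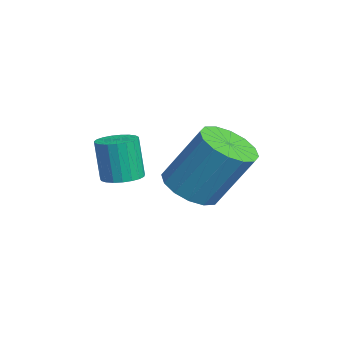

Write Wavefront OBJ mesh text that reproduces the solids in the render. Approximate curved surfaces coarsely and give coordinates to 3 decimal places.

v -2.231 0.894 1.652
v -1.66 1.079 1.763
v -1.878 0.95 3.099
v -2.449 0.766 2.988
v -1.787 1.298 1.763
v -2.005 1.169 3.099
v -1.991 1.448 1.744
v -2.209 1.319 3.081
v -2.237 1.502 1.71
v -2.455 1.373 3.046
v -2.481 1.451 1.665
v -2.699 1.322 3.001
v -2.682 1.304 1.618
v -2.9 1.175 2.954
v -2.805 1.086 1.577
v -3.023 0.957 2.913
v -2.829 0.835 1.548
v -3.047 0.706 2.885
v -2.749 0.594 1.538
v -2.968 0.465 2.874
v -2.58 0.405 1.548
v -2.798 0.276 2.884
v -2.351 0.301 1.575
v -2.569 0.172 2.911
v -2.1 0.3 1.616
v -2.318 0.171 2.952
v -1.872 0.401 1.663
v -2.091 0.272 2.999
v -1.707 0.588 1.708
v -1.925 0.459 3.044
v -1.632 0.827 1.743
v -1.85 0.698 3.079
v -3.515 2.97 0.52
v -2.781 2.389 0.682
v -2.372 3.409 2.483
v -3.105 3.99 2.32
v -2.592 2.764 0.427
v -2.183 3.784 2.228
v -2.65 3.194 0.196
v -2.241 4.215 1.997
v -2.94 3.564 0.052
v -2.531 4.585 1.853
v -3.384 3.775 0.033
v -2.974 4.796 1.834
v -3.863 3.771 0.145
v -3.453 4.791 1.946
v -4.248 3.551 0.357
v -3.839 4.571 2.158
v -4.437 3.176 0.612
v -4.028 4.196 2.413
v -4.379 2.745 0.843
v -3.97 3.766 2.644
v -4.089 2.375 0.987
v -3.68 3.396 2.788
v -3.646 2.164 1.006
v -3.236 3.185 2.807
v -3.167 2.169 0.894
v -2.757 3.189 2.695
f 2 1 5
f 2 5 3
f 3 5 6
f 3 6 4
f 5 1 7
f 5 7 6
f 6 7 8
f 6 8 4
f 7 1 9
f 7 9 8
f 8 9 10
f 8 10 4
f 9 1 11
f 9 11 10
f 10 11 12
f 10 12 4
f 11 1 13
f 11 13 12
f 12 13 14
f 12 14 4
f 13 1 15
f 13 15 14
f 14 15 16
f 14 16 4
f 15 1 17
f 15 17 16
f 16 17 18
f 16 18 4
f 17 1 19
f 17 19 18
f 18 19 20
f 18 20 4
f 19 1 21
f 19 21 20
f 20 21 22
f 20 22 4
f 21 1 23
f 21 23 22
f 22 23 24
f 22 24 4
f 23 1 25
f 23 25 24
f 24 25 26
f 24 26 4
f 25 1 27
f 25 27 26
f 26 27 28
f 26 28 4
f 27 1 29
f 27 29 28
f 28 29 30
f 28 30 4
f 29 1 31
f 29 31 30
f 30 31 32
f 30 32 4
f 31 1 2
f 31 2 32
f 32 2 3
f 32 3 4
f 34 33 37
f 34 37 35
f 35 37 38
f 35 38 36
f 37 33 39
f 37 39 38
f 38 39 40
f 38 40 36
f 39 33 41
f 39 41 40
f 40 41 42
f 40 42 36
f 41 33 43
f 41 43 42
f 42 43 44
f 42 44 36
f 43 33 45
f 43 45 44
f 44 45 46
f 44 46 36
f 45 33 47
f 45 47 46
f 46 47 48
f 46 48 36
f 47 33 49
f 47 49 48
f 48 49 50
f 48 50 36
f 49 33 51
f 49 51 50
f 50 51 52
f 50 52 36
f 51 33 53
f 51 53 52
f 52 53 54
f 52 54 36
f 53 33 55
f 53 55 54
f 54 55 56
f 54 56 36
f 55 33 57
f 55 57 56
f 56 57 58
f 56 58 36
f 57 33 34
f 57 34 58
f 58 34 35
f 58 35 36

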